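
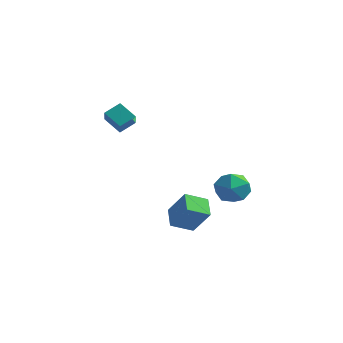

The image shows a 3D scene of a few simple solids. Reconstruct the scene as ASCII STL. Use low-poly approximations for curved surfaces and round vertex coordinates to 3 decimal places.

solid 
facet normal -0.786 -0.045 0.617
outer loop
vertex -3.295 0.36 3.608
vertex -3.937 1.148 2.847
vertex -3.669 -0.462 3.072
endloop
endfacet
facet normal 0.506 -0.621 0.599
outer loop
vertex -2.703 -0.408 2.313
vertex -3.295 0.36 3.608
vertex -3.669 -0.462 3.072
endloop
endfacet
facet normal -0.786 -0.045 0.617
outer loop
vertex -3.669 -0.462 3.072
vertex -3.937 1.148 2.847
vertex -4.311 0.326 2.311
endloop
endfacet
facet normal -0.357 -0.783 -0.510
outer loop
vertex -4.311 0.326 2.311
vertex -2.703 -0.408 2.313
vertex -3.669 -0.462 3.072
endloop
endfacet
facet normal 0.357 0.783 0.510
outer loop
vertex -3.295 0.36 3.608
vertex -2.971 1.202 2.088
vertex -3.937 1.148 2.847
endloop
endfacet
facet normal 0.506 -0.621 0.599
outer loop
vertex -2.329 0.414 2.849
vertex -3.295 0.36 3.608
vertex -2.703 -0.408 2.313
endloop
endfacet
facet normal 0.357 0.783 0.510
outer loop
vertex -2.329 0.414 2.849
vertex -2.971 1.202 2.088
vertex -3.295 0.36 3.608
endloop
endfacet
facet normal -0.506 0.621 -0.599
outer loop
vertex -3.937 1.148 2.847
vertex -2.971 1.202 2.088
vertex -4.311 0.326 2.311
endloop
endfacet
facet normal -0.357 -0.783 -0.510
outer loop
vertex -3.345 0.38 1.552
vertex -2.703 -0.408 2.313
vertex -4.311 0.326 2.311
endloop
endfacet
facet normal -0.506 0.621 -0.599
outer loop
vertex -4.311 0.326 2.311
vertex -2.971 1.202 2.088
vertex -3.345 0.38 1.552
endloop
endfacet
facet normal 0.786 0.045 -0.617
outer loop
vertex -3.345 0.38 1.552
vertex -2.329 0.414 2.849
vertex -2.703 -0.408 2.313
endloop
endfacet
facet normal 0.786 0.045 -0.617
outer loop
vertex -2.971 1.202 2.088
vertex -2.329 0.414 2.849
vertex -3.345 0.38 1.552
endloop
endfacet
facet normal -0.301 0.355 0.885
outer loop
vertex 2.035 3.77 -1.315
vertex 1.085 3.173 -1.399
vertex 1.992 2.722 -0.909
endloop
endfacet
facet normal 0.411 0.315 0.856
outer loop
vertex 2.035 3.77 -1.315
vertex 1.992 2.722 -0.909
vertex 2.901 3.07 -1.473
endloop
endfacet
facet normal 0.632 0.712 0.306
outer loop
vertex 2.035 3.77 -1.315
vertex 2.901 3.07 -1.473
vertex 2.556 3.736 -2.312
endloop
endfacet
facet normal 0.057 0.998 -0.004
outer loop
vertex 2.035 3.77 -1.315
vertex 2.556 3.736 -2.312
vertex 1.434 3.8 -2.266
endloop
endfacet
facet normal -0.520 0.778 0.353
outer loop
vertex 2.035 3.77 -1.315
vertex 1.434 3.8 -2.266
vertex 1.085 3.173 -1.399
endloop
endfacet
facet normal 0.588 -0.364 0.723
outer loop
vertex 2.901 3.07 -1.473
vertex 1.992 2.722 -0.909
vertex 2.486 2.04 -1.654
endloop
endfacet
facet normal -0.564 -0.298 0.770
outer loop
vertex 1.992 2.722 -0.909
vertex 1.085 3.173 -1.399
vertex 1.364 2.104 -1.608
endloop
endfacet
facet normal -0.918 0.386 -0.091
outer loop
vertex 1.085 3.173 -1.399
vertex 1.434 3.8 -2.266
vertex 1.019 2.77 -2.447
endloop
endfacet
facet normal 0.015 0.742 -0.670
outer loop
vertex 1.434 3.8 -2.266
vertex 2.556 3.736 -2.312
vertex 1.928 3.118 -3.011
endloop
endfacet
facet normal 0.946 0.279 -0.167
outer loop
vertex 2.556 3.736 -2.312
vertex 2.901 3.07 -1.473
vertex 2.835 2.667 -2.521
endloop
endfacet
facet normal -0.057 -0.998 0.004
outer loop
vertex 1.885 2.07 -2.605
vertex 2.486 2.04 -1.654
vertex 1.364 2.104 -1.608
endloop
endfacet
facet normal -0.632 -0.712 -0.306
outer loop
vertex 1.885 2.07 -2.605
vertex 1.364 2.104 -1.608
vertex 1.019 2.77 -2.447
endloop
endfacet
facet normal -0.411 -0.315 -0.856
outer loop
vertex 1.885 2.07 -2.605
vertex 1.019 2.77 -2.447
vertex 1.928 3.118 -3.011
endloop
endfacet
facet normal 0.301 -0.355 -0.885
outer loop
vertex 1.885 2.07 -2.605
vertex 1.928 3.118 -3.011
vertex 2.835 2.667 -2.521
endloop
endfacet
facet normal 0.520 -0.778 -0.353
outer loop
vertex 1.885 2.07 -2.605
vertex 2.835 2.667 -2.521
vertex 2.486 2.04 -1.654
endloop
endfacet
facet normal -0.015 -0.742 0.670
outer loop
vertex 1.364 2.104 -1.608
vertex 2.486 2.04 -1.654
vertex 1.992 2.722 -0.909
endloop
endfacet
facet normal -0.946 -0.279 0.167
outer loop
vertex 1.019 2.77 -2.447
vertex 1.364 2.104 -1.608
vertex 1.085 3.173 -1.399
endloop
endfacet
facet normal -0.588 0.364 -0.723
outer loop
vertex 1.928 3.118 -3.011
vertex 1.019 2.77 -2.447
vertex 1.434 3.8 -2.266
endloop
endfacet
facet normal 0.564 0.298 -0.770
outer loop
vertex 2.835 2.667 -2.521
vertex 1.928 3.118 -3.011
vertex 2.556 3.736 -2.312
endloop
endfacet
facet normal 0.918 -0.386 0.091
outer loop
vertex 2.486 2.04 -1.654
vertex 2.835 2.667 -2.521
vertex 2.901 3.07 -1.473
endloop
endfacet
facet normal -0.591 0.647 0.482
outer loop
vertex -0.016 1.504 -2.418
vertex 0.692 2.548 -2.951
vertex -1.124 1.538 -3.823
endloop
endfacet
facet normal -0.517 -0.763 0.389
outer loop
vertex -0.332 0.672 -4.469
vertex -0.016 1.504 -2.418
vertex -1.124 1.538 -3.823
endloop
endfacet
facet normal -0.591 0.646 0.482
outer loop
vertex -1.124 1.538 -3.823
vertex 0.692 2.548 -2.951
vertex -0.416 2.583 -4.356
endloop
endfacet
facet normal -0.619 0.019 -0.785
outer loop
vertex -0.416 2.583 -4.356
vertex -0.332 0.672 -4.469
vertex -1.124 1.538 -3.823
endloop
endfacet
facet normal 0.619 -0.019 0.785
outer loop
vertex -0.016 1.504 -2.418
vertex 1.484 1.682 -3.597
vertex 0.692 2.548 -2.951
endloop
endfacet
facet normal -0.517 -0.762 0.389
outer loop
vertex 0.776 0.637 -3.064
vertex -0.016 1.504 -2.418
vertex -0.332 0.672 -4.469
endloop
endfacet
facet normal 0.619 -0.019 0.785
outer loop
vertex 0.776 0.637 -3.064
vertex 1.484 1.682 -3.597
vertex -0.016 1.504 -2.418
endloop
endfacet
facet normal 0.517 0.763 -0.389
outer loop
vertex 0.692 2.548 -2.951
vertex 1.484 1.682 -3.597
vertex -0.416 2.583 -4.356
endloop
endfacet
facet normal -0.619 0.019 -0.785
outer loop
vertex 0.376 1.716 -5.002
vertex -0.332 0.672 -4.469
vertex -0.416 2.583 -4.356
endloop
endfacet
facet normal 0.517 0.762 -0.389
outer loop
vertex -0.416 2.583 -4.356
vertex 1.484 1.682 -3.597
vertex 0.376 1.716 -5.002
endloop
endfacet
facet normal 0.591 -0.647 -0.482
outer loop
vertex 0.376 1.716 -5.002
vertex 0.776 0.637 -3.064
vertex -0.332 0.672 -4.469
endloop
endfacet
facet normal 0.591 -0.647 -0.482
outer loop
vertex 1.484 1.682 -3.597
vertex 0.776 0.637 -3.064
vertex 0.376 1.716 -5.002
endloop
endfacet

endsolid


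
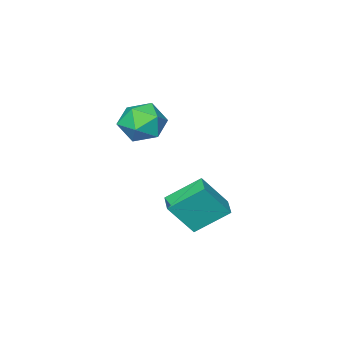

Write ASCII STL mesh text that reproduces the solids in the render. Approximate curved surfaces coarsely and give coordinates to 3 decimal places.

solid 
facet normal -0.640 0.495 0.588
outer loop
vertex 0.453 -0.82 -2.542
vertex 1.071 0.074 -2.622
vertex -0.59 -0.243 -4.161
endloop
endfacet
facet normal -0.568 -0.820 0.073
outer loop
vertex 0.689 -1.234 -5.338
vertex 0.453 -0.82 -2.542
vertex -0.59 -0.243 -4.161
endloop
endfacet
facet normal -0.639 0.496 0.588
outer loop
vertex -0.59 -0.243 -4.161
vertex 1.071 0.074 -2.622
vertex 0.029 0.65 -4.241
endloop
endfacet
facet normal -0.519 0.287 -0.805
outer loop
vertex 0.029 0.65 -4.241
vertex 0.689 -1.234 -5.338
vertex -0.59 -0.243 -4.161
endloop
endfacet
facet normal 0.519 -0.287 0.805
outer loop
vertex 0.453 -0.82 -2.542
vertex 2.35 -0.917 -3.799
vertex 1.071 0.074 -2.622
endloop
endfacet
facet normal -0.568 -0.820 0.074
outer loop
vertex 1.731 -1.81 -3.719
vertex 0.453 -0.82 -2.542
vertex 0.689 -1.234 -5.338
endloop
endfacet
facet normal 0.519 -0.287 0.805
outer loop
vertex 1.731 -1.81 -3.719
vertex 2.35 -0.917 -3.799
vertex 0.453 -0.82 -2.542
endloop
endfacet
facet normal 0.568 0.820 -0.074
outer loop
vertex 1.071 0.074 -2.622
vertex 2.35 -0.917 -3.799
vertex 0.029 0.65 -4.241
endloop
endfacet
facet normal -0.519 0.287 -0.805
outer loop
vertex 1.307 -0.34 -5.418
vertex 0.689 -1.234 -5.338
vertex 0.029 0.65 -4.241
endloop
endfacet
facet normal 0.568 0.820 -0.073
outer loop
vertex 0.029 0.65 -4.241
vertex 2.35 -0.917 -3.799
vertex 1.307 -0.34 -5.418
endloop
endfacet
facet normal 0.640 -0.495 -0.588
outer loop
vertex 1.307 -0.34 -5.418
vertex 1.731 -1.81 -3.719
vertex 0.689 -1.234 -5.338
endloop
endfacet
facet normal 0.639 -0.496 -0.588
outer loop
vertex 2.35 -0.917 -3.799
vertex 1.731 -1.81 -3.719
vertex 1.307 -0.34 -5.418
endloop
endfacet
facet normal -0.636 0.503 0.586
outer loop
vertex 1.313 -2.057 0.864
vertex 1.679 -2.688 1.802
vertex 2.225 -1.671 1.522
endloop
endfacet
facet normal -0.415 0.909 0.043
outer loop
vertex 1.313 -2.057 0.864
vertex 2.225 -1.671 1.522
vertex 2.272 -1.594 0.337
endloop
endfacet
facet normal -0.589 0.577 -0.566
outer loop
vertex 1.313 -2.057 0.864
vertex 2.272 -1.594 0.337
vertex 1.756 -2.565 -0.115
endloop
endfacet
facet normal -0.917 -0.035 -0.397
outer loop
vertex 1.313 -2.057 0.864
vertex 1.756 -2.565 -0.115
vertex 1.39 -3.241 0.791
endloop
endfacet
facet normal -0.946 -0.081 0.315
outer loop
vertex 1.313 -2.057 0.864
vertex 1.39 -3.241 0.791
vertex 1.679 -2.688 1.802
endloop
endfacet
facet normal 0.296 0.952 0.074
outer loop
vertex 2.272 -1.594 0.337
vertex 2.225 -1.671 1.522
vertex 3.23 -1.939 0.949
endloop
endfacet
facet normal -0.061 0.295 0.954
outer loop
vertex 2.225 -1.671 1.522
vertex 1.679 -2.688 1.802
vertex 2.864 -2.615 1.855
endloop
endfacet
facet normal -0.562 -0.647 0.515
outer loop
vertex 1.679 -2.688 1.802
vertex 1.39 -3.241 0.791
vertex 2.348 -3.586 1.403
endloop
endfacet
facet normal -0.516 -0.574 -0.636
outer loop
vertex 1.39 -3.241 0.791
vertex 1.756 -2.565 -0.115
vertex 2.395 -3.509 0.218
endloop
endfacet
facet normal 0.015 0.415 -0.910
outer loop
vertex 1.756 -2.565 -0.115
vertex 2.272 -1.594 0.337
vertex 2.941 -2.492 -0.062
endloop
endfacet
facet normal 0.917 0.035 0.397
outer loop
vertex 3.307 -3.123 0.876
vertex 3.23 -1.939 0.949
vertex 2.864 -2.615 1.855
endloop
endfacet
facet normal 0.589 -0.577 0.566
outer loop
vertex 3.307 -3.123 0.876
vertex 2.864 -2.615 1.855
vertex 2.348 -3.586 1.403
endloop
endfacet
facet normal 0.415 -0.909 -0.043
outer loop
vertex 3.307 -3.123 0.876
vertex 2.348 -3.586 1.403
vertex 2.395 -3.509 0.218
endloop
endfacet
facet normal 0.636 -0.503 -0.586
outer loop
vertex 3.307 -3.123 0.876
vertex 2.395 -3.509 0.218
vertex 2.941 -2.492 -0.062
endloop
endfacet
facet normal 0.946 0.081 -0.315
outer loop
vertex 3.307 -3.123 0.876
vertex 2.941 -2.492 -0.062
vertex 3.23 -1.939 0.949
endloop
endfacet
facet normal 0.516 0.574 0.636
outer loop
vertex 2.864 -2.615 1.855
vertex 3.23 -1.939 0.949
vertex 2.225 -1.671 1.522
endloop
endfacet
facet normal -0.015 -0.415 0.910
outer loop
vertex 2.348 -3.586 1.403
vertex 2.864 -2.615 1.855
vertex 1.679 -2.688 1.802
endloop
endfacet
facet normal -0.296 -0.952 -0.074
outer loop
vertex 2.395 -3.509 0.218
vertex 2.348 -3.586 1.403
vertex 1.39 -3.241 0.791
endloop
endfacet
facet normal 0.061 -0.295 -0.954
outer loop
vertex 2.941 -2.492 -0.062
vertex 2.395 -3.509 0.218
vertex 1.756 -2.565 -0.115
endloop
endfacet
facet normal 0.562 0.647 -0.515
outer loop
vertex 3.23 -1.939 0.949
vertex 2.941 -2.492 -0.062
vertex 2.272 -1.594 0.337
endloop
endfacet

endsolid


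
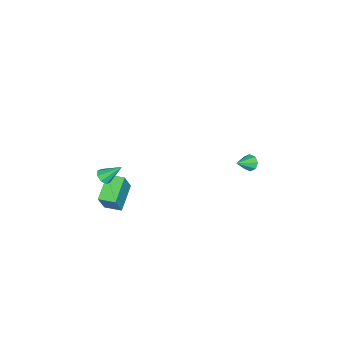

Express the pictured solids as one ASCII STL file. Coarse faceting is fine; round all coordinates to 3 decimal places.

solid 
facet normal 0.226 -0.683 -0.695
outer loop
vertex 4.481 -1.145 0.828
vertex 4.116 -1.472 1.031
vertex 4.115 -1.094 0.659
endloop
endfacet
facet normal 0.275 0.906 -0.321
outer loop
vertex 4.481 -1.145 0.828
vertex 4.115 -1.094 0.659
vertex 3.804 -0.528 1.989
endloop
endfacet
facet normal 0.225 -0.683 -0.695
outer loop
vertex 4.115 -1.094 0.659
vertex 4.116 -1.472 1.031
vertex 3.751 -1.264 0.708
endloop
endfacet
facet normal -0.428 0.791 -0.437
outer loop
vertex 4.115 -1.094 0.659
vertex 3.751 -1.264 0.708
vertex 3.804 -0.528 1.989
endloop
endfacet
facet normal 0.226 -0.683 -0.695
outer loop
vertex 3.751 -1.264 0.708
vertex 4.116 -1.472 1.031
vertex 3.6 -1.556 0.946
endloop
endfacet
facet normal -0.924 0.347 -0.161
outer loop
vertex 3.751 -1.264 0.708
vertex 3.6 -1.556 0.946
vertex 3.804 -0.528 1.989
endloop
endfacet
facet normal 0.226 -0.684 -0.693
outer loop
vertex 3.6 -1.556 0.946
vertex 4.116 -1.472 1.031
vertex 3.751 -1.798 1.234
endloop
endfacet
facet normal -0.924 -0.166 0.345
outer loop
vertex 3.6 -1.556 0.946
vertex 3.751 -1.798 1.234
vertex 3.804 -0.528 1.989
endloop
endfacet
facet normal 0.225 -0.684 -0.693
outer loop
vertex 3.751 -1.798 1.234
vertex 4.116 -1.472 1.031
vertex 4.116 -1.849 1.403
endloop
endfacet
facet normal -0.426 -0.449 0.785
outer loop
vertex 3.751 -1.798 1.234
vertex 4.116 -1.849 1.403
vertex 3.804 -0.528 1.989
endloop
endfacet
facet normal 0.226 -0.684 -0.693
outer loop
vertex 4.116 -1.849 1.403
vertex 4.116 -1.472 1.031
vertex 4.481 -1.679 1.354
endloop
endfacet
facet normal 0.277 -0.334 0.901
outer loop
vertex 4.116 -1.849 1.403
vertex 4.481 -1.679 1.354
vertex 3.804 -0.528 1.989
endloop
endfacet
facet normal 0.226 -0.684 -0.693
outer loop
vertex 4.481 -1.679 1.354
vertex 4.116 -1.472 1.031
vertex 4.632 -1.388 1.116
endloop
endfacet
facet normal 0.773 0.110 0.625
outer loop
vertex 4.481 -1.679 1.354
vertex 4.632 -1.388 1.116
vertex 3.804 -0.528 1.989
endloop
endfacet
facet normal 0.226 -0.683 -0.695
outer loop
vertex 4.632 -1.388 1.116
vertex 4.116 -1.472 1.031
vertex 4.481 -1.145 0.828
endloop
endfacet
facet normal 0.773 0.623 0.120
outer loop
vertex 4.632 -1.388 1.116
vertex 4.481 -1.145 0.828
vertex 3.804 -0.528 1.989
endloop
endfacet
facet normal -0.895 -0.095 0.436
outer loop
vertex 2.022 -2.312 -1.075
vertex 1.945 -1.277 -1.007
vertex 1.34 -2.272 -2.466
endloop
endfacet
facet normal 0.075 -0.995 -0.065
outer loop
vertex 2.915 -2.103 -3.233
vertex 2.022 -2.312 -1.075
vertex 1.34 -2.272 -2.466
endloop
endfacet
facet normal -0.895 -0.095 0.436
outer loop
vertex 1.34 -2.272 -2.466
vertex 1.945 -1.277 -1.007
vertex 1.263 -1.237 -2.398
endloop
endfacet
facet normal -0.440 0.026 -0.898
outer loop
vertex 1.263 -1.237 -2.398
vertex 2.915 -2.103 -3.233
vertex 1.34 -2.272 -2.466
endloop
endfacet
facet normal 0.440 -0.026 0.898
outer loop
vertex 2.022 -2.312 -1.075
vertex 3.52 -1.108 -1.774
vertex 1.945 -1.277 -1.007
endloop
endfacet
facet normal 0.075 -0.995 -0.065
outer loop
vertex 3.597 -2.143 -1.842
vertex 2.022 -2.312 -1.075
vertex 2.915 -2.103 -3.233
endloop
endfacet
facet normal 0.440 -0.026 0.898
outer loop
vertex 3.597 -2.143 -1.842
vertex 3.52 -1.108 -1.774
vertex 2.022 -2.312 -1.075
endloop
endfacet
facet normal -0.075 0.995 0.065
outer loop
vertex 1.945 -1.277 -1.007
vertex 3.52 -1.108 -1.774
vertex 1.263 -1.237 -2.398
endloop
endfacet
facet normal -0.440 0.026 -0.898
outer loop
vertex 2.838 -1.068 -3.165
vertex 2.915 -2.103 -3.233
vertex 1.263 -1.237 -2.398
endloop
endfacet
facet normal -0.075 0.995 0.065
outer loop
vertex 1.263 -1.237 -2.398
vertex 3.52 -1.108 -1.774
vertex 2.838 -1.068 -3.165
endloop
endfacet
facet normal 0.895 0.095 -0.436
outer loop
vertex 2.838 -1.068 -3.165
vertex 3.597 -2.143 -1.842
vertex 2.915 -2.103 -3.233
endloop
endfacet
facet normal 0.895 0.095 -0.436
outer loop
vertex 3.52 -1.108 -1.774
vertex 3.597 -2.143 -1.842
vertex 2.838 -1.068 -3.165
endloop
endfacet
facet normal -0.777 0.347 -0.525
outer loop
vertex -4.134 4.199 -3.529
vertex -4.428 3.712 -3.416
vertex -4.373 4.228 -3.156
endloop
endfacet
facet normal 0.600 0.729 0.328
outer loop
vertex -4.134 4.199 -3.529
vertex -4.373 4.228 -3.156
vertex -3.432 3.268 -2.744
endloop
endfacet
facet normal -0.778 0.347 -0.524
outer loop
vertex -4.373 4.228 -3.156
vertex -4.428 3.712 -3.416
vertex -4.644 3.954 -2.935
endloop
endfacet
facet normal 0.161 0.518 0.840
outer loop
vertex -4.373 4.228 -3.156
vertex -4.644 3.954 -2.935
vertex -3.432 3.268 -2.744
endloop
endfacet
facet normal -0.778 0.347 -0.524
outer loop
vertex -4.644 3.954 -2.935
vertex -4.428 3.712 -3.416
vertex -4.788 3.539 -2.996
endloop
endfacet
facet normal -0.197 -0.075 0.978
outer loop
vertex -4.644 3.954 -2.935
vertex -4.788 3.539 -2.996
vertex -3.432 3.268 -2.744
endloop
endfacet
facet normal -0.778 0.345 -0.525
outer loop
vertex -4.788 3.539 -2.996
vertex -4.428 3.712 -3.416
vertex -4.721 3.225 -3.302
endloop
endfacet
facet normal -0.263 -0.702 0.662
outer loop
vertex -4.788 3.539 -2.996
vertex -4.721 3.225 -3.302
vertex -3.432 3.268 -2.744
endloop
endfacet
facet normal -0.778 0.345 -0.525
outer loop
vertex -4.721 3.225 -3.302
vertex -4.428 3.712 -3.416
vertex -4.482 3.196 -3.675
endloop
endfacet
facet normal -0.000 -0.997 0.077
outer loop
vertex -4.721 3.225 -3.302
vertex -4.482 3.196 -3.675
vertex -3.432 3.268 -2.744
endloop
endfacet
facet normal -0.777 0.345 -0.526
outer loop
vertex -4.482 3.196 -3.675
vertex -4.428 3.712 -3.416
vertex -4.211 3.469 -3.896
endloop
endfacet
facet normal 0.439 -0.787 -0.434
outer loop
vertex -4.482 3.196 -3.675
vertex -4.211 3.469 -3.896
vertex -3.432 3.268 -2.744
endloop
endfacet
facet normal -0.777 0.345 -0.526
outer loop
vertex -4.211 3.469 -3.896
vertex -4.428 3.712 -3.416
vertex -4.067 3.885 -3.836
endloop
endfacet
facet normal 0.797 -0.193 -0.573
outer loop
vertex -4.211 3.469 -3.896
vertex -4.067 3.885 -3.836
vertex -3.432 3.268 -2.744
endloop
endfacet
facet normal -0.777 0.347 -0.525
outer loop
vertex -4.067 3.885 -3.836
vertex -4.428 3.712 -3.416
vertex -4.134 4.199 -3.529
endloop
endfacet
facet normal 0.863 0.435 -0.256
outer loop
vertex -4.067 3.885 -3.836
vertex -4.134 4.199 -3.529
vertex -3.432 3.268 -2.744
endloop
endfacet

endsolid


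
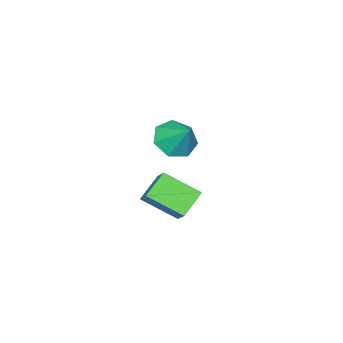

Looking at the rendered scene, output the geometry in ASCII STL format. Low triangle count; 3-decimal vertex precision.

solid 
facet normal -0.817 0.091 0.570
outer loop
vertex 1.871 2.979 0.377
vertex 2.428 3.581 1.079
vertex 1.468 4.266 -0.407
endloop
endfacet
facet normal -0.515 -0.558 -0.651
outer loop
vertex 2.432 4.159 -1.079
vertex 1.871 2.979 0.377
vertex 1.468 4.266 -0.407
endloop
endfacet
facet normal -0.817 0.091 0.570
outer loop
vertex 1.468 4.266 -0.407
vertex 2.428 3.581 1.079
vertex 2.025 4.868 0.295
endloop
endfacet
facet normal -0.259 0.825 -0.502
outer loop
vertex 2.025 4.868 0.295
vertex 2.432 4.159 -1.079
vertex 1.468 4.266 -0.407
endloop
endfacet
facet normal 0.259 -0.825 0.502
outer loop
vertex 1.871 2.979 0.377
vertex 3.392 3.474 0.407
vertex 2.428 3.581 1.079
endloop
endfacet
facet normal -0.515 -0.558 -0.651
outer loop
vertex 2.835 2.872 -0.295
vertex 1.871 2.979 0.377
vertex 2.432 4.159 -1.079
endloop
endfacet
facet normal 0.259 -0.825 0.502
outer loop
vertex 2.835 2.872 -0.295
vertex 3.392 3.474 0.407
vertex 1.871 2.979 0.377
endloop
endfacet
facet normal 0.515 0.558 0.651
outer loop
vertex 2.428 3.581 1.079
vertex 3.392 3.474 0.407
vertex 2.025 4.868 0.295
endloop
endfacet
facet normal -0.259 0.825 -0.502
outer loop
vertex 2.989 4.761 -0.377
vertex 2.432 4.159 -1.079
vertex 2.025 4.868 0.295
endloop
endfacet
facet normal 0.515 0.558 0.651
outer loop
vertex 2.025 4.868 0.295
vertex 3.392 3.474 0.407
vertex 2.989 4.761 -0.377
endloop
endfacet
facet normal 0.817 -0.091 -0.570
outer loop
vertex 2.989 4.761 -0.377
vertex 2.835 2.872 -0.295
vertex 2.432 4.159 -1.079
endloop
endfacet
facet normal 0.817 -0.091 -0.570
outer loop
vertex 3.392 3.474 0.407
vertex 2.835 2.872 -0.295
vertex 2.989 4.761 -0.377
endloop
endfacet
facet normal -0.270 -0.645 -0.715
outer loop
vertex -0.864 1.063 -0.02
vertex -1.678 1.484 -0.092
vertex -0.899 1.662 -0.547
endloop
endfacet
facet normal 0.958 0.218 0.185
outer loop
vertex -0.864 1.063 -0.02
vertex -0.899 1.662 -0.547
vertex -1.322 2.336 0.852
endloop
endfacet
facet normal -0.270 -0.645 -0.715
outer loop
vertex -0.899 1.662 -0.547
vertex -1.678 1.484 -0.092
vertex -1.521 2.127 -0.731
endloop
endfacet
facet normal 0.623 0.762 -0.179
outer loop
vertex -0.899 1.662 -0.547
vertex -1.521 2.127 -0.731
vertex -1.322 2.336 0.852
endloop
endfacet
facet normal -0.270 -0.645 -0.715
outer loop
vertex -1.521 2.127 -0.731
vertex -1.678 1.484 -0.092
vertex -2.262 2.108 -0.434
endloop
endfacet
facet normal -0.074 0.990 -0.121
outer loop
vertex -1.521 2.127 -0.731
vertex -2.262 2.108 -0.434
vertex -1.322 2.336 0.852
endloop
endfacet
facet normal -0.270 -0.645 -0.715
outer loop
vertex -2.262 2.108 -0.434
vertex -1.678 1.484 -0.092
vertex -2.563 1.619 0.121
endloop
endfacet
facet normal -0.607 0.730 0.314
outer loop
vertex -2.262 2.108 -0.434
vertex -2.563 1.619 0.121
vertex -1.322 2.336 0.852
endloop
endfacet
facet normal -0.270 -0.645 -0.715
outer loop
vertex -2.563 1.619 0.121
vertex -1.678 1.484 -0.092
vertex -2.198 1.029 0.515
endloop
endfacet
facet normal -0.574 0.179 0.799
outer loop
vertex -2.563 1.619 0.121
vertex -2.198 1.029 0.515
vertex -1.322 2.336 0.852
endloop
endfacet
facet normal -0.270 -0.645 -0.715
outer loop
vertex -2.198 1.029 0.515
vertex -1.678 1.484 -0.092
vertex -1.442 0.782 0.452
endloop
endfacet
facet normal -0.001 -0.249 0.968
outer loop
vertex -2.198 1.029 0.515
vertex -1.442 0.782 0.452
vertex -1.322 2.336 0.852
endloop
endfacet
facet normal -0.270 -0.645 -0.715
outer loop
vertex -1.442 0.782 0.452
vertex -1.678 1.484 -0.092
vertex -0.864 1.063 -0.02
endloop
endfacet
facet normal 0.680 -0.232 0.695
outer loop
vertex -1.442 0.782 0.452
vertex -0.864 1.063 -0.02
vertex -1.322 2.336 0.852
endloop
endfacet

endsolid


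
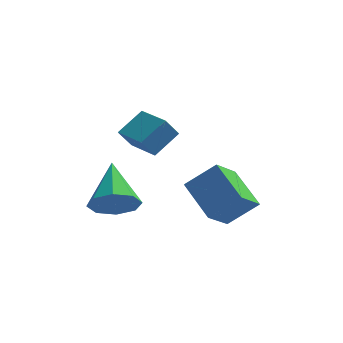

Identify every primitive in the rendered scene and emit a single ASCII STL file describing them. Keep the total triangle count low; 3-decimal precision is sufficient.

solid 
facet normal 0.230 -0.836 -0.498
outer loop
vertex -0.012 1.837 -0.664
vertex -0.629 1.35 -0.131
vertex -0.679 1.825 -0.952
endloop
endfacet
facet normal 0.204 0.837 -0.507
outer loop
vertex -0.012 1.837 -0.664
vertex -0.679 1.825 -0.952
vertex -1.091 3.03 0.871
endloop
endfacet
facet normal 0.230 -0.836 -0.498
outer loop
vertex -0.679 1.825 -0.952
vertex -0.629 1.35 -0.131
vertex -1.317 1.534 -0.758
endloop
endfacet
facet normal -0.479 0.679 -0.557
outer loop
vertex -0.679 1.825 -0.952
vertex -1.317 1.534 -0.758
vertex -1.091 3.03 0.871
endloop
endfacet
facet normal 0.230 -0.836 -0.498
outer loop
vertex -1.317 1.534 -0.758
vertex -0.629 1.35 -0.131
vertex -1.552 1.135 -0.197
endloop
endfacet
facet normal -0.933 0.319 -0.164
outer loop
vertex -1.317 1.534 -0.758
vertex -1.552 1.135 -0.197
vertex -1.091 3.03 0.871
endloop
endfacet
facet normal 0.230 -0.836 -0.498
outer loop
vertex -1.552 1.135 -0.197
vertex -0.629 1.35 -0.131
vertex -1.245 0.862 0.403
endloop
endfacet
facet normal -0.896 -0.032 0.444
outer loop
vertex -1.552 1.135 -0.197
vertex -1.245 0.862 0.403
vertex -1.091 3.03 0.871
endloop
endfacet
facet normal 0.231 -0.836 -0.498
outer loop
vertex -1.245 0.862 0.403
vertex -0.629 1.35 -0.131
vertex -0.578 0.875 0.69
endloop
endfacet
facet normal -0.387 -0.168 0.907
outer loop
vertex -1.245 0.862 0.403
vertex -0.578 0.875 0.69
vertex -1.091 3.03 0.871
endloop
endfacet
facet normal 0.229 -0.836 -0.498
outer loop
vertex -0.578 0.875 0.69
vertex -0.629 1.35 -0.131
vertex 0.06 1.165 0.497
endloop
endfacet
facet normal 0.294 -0.010 0.956
outer loop
vertex -0.578 0.875 0.69
vertex 0.06 1.165 0.497
vertex -1.091 3.03 0.871
endloop
endfacet
facet normal 0.230 -0.836 -0.498
outer loop
vertex 0.06 1.165 0.497
vertex -0.629 1.35 -0.131
vertex 0.295 1.564 -0.064
endloop
endfacet
facet normal 0.749 0.350 0.563
outer loop
vertex 0.06 1.165 0.497
vertex 0.295 1.564 -0.064
vertex -1.091 3.03 0.871
endloop
endfacet
facet normal 0.230 -0.836 -0.498
outer loop
vertex 0.295 1.564 -0.064
vertex -0.629 1.35 -0.131
vertex -0.012 1.837 -0.664
endloop
endfacet
facet normal 0.711 0.701 -0.045
outer loop
vertex 0.295 1.564 -0.064
vertex -0.012 1.837 -0.664
vertex -1.091 3.03 0.871
endloop
endfacet
facet normal -0.596 0.671 0.441
outer loop
vertex 1.543 2.518 0.401
vertex 2.603 2.86 1.314
vertex 2.027 3.579 -0.558
endloop
endfacet
facet normal -0.736 -0.238 -0.634
outer loop
vertex 3.077 2.4 -1.334
vertex 1.543 2.518 0.401
vertex 2.027 3.579 -0.558
endloop
endfacet
facet normal -0.598 0.670 0.441
outer loop
vertex 2.027 3.579 -0.558
vertex 2.603 2.86 1.314
vertex 3.086 3.922 0.356
endloop
endfacet
facet normal 0.320 0.703 -0.635
outer loop
vertex 3.086 3.922 0.356
vertex 3.077 2.4 -1.334
vertex 2.027 3.579 -0.558
endloop
endfacet
facet normal -0.320 -0.703 0.635
outer loop
vertex 1.543 2.518 0.401
vertex 3.653 1.681 0.538
vertex 2.603 2.86 1.314
endloop
endfacet
facet normal -0.736 -0.238 -0.634
outer loop
vertex 2.594 1.338 -0.376
vertex 1.543 2.518 0.401
vertex 3.077 2.4 -1.334
endloop
endfacet
facet normal -0.320 -0.703 0.635
outer loop
vertex 2.594 1.338 -0.376
vertex 3.653 1.681 0.538
vertex 1.543 2.518 0.401
endloop
endfacet
facet normal 0.736 0.238 0.634
outer loop
vertex 2.603 2.86 1.314
vertex 3.653 1.681 0.538
vertex 3.086 3.922 0.356
endloop
endfacet
facet normal 0.320 0.703 -0.635
outer loop
vertex 4.137 2.742 -0.421
vertex 3.077 2.4 -1.334
vertex 3.086 3.922 0.356
endloop
endfacet
facet normal 0.736 0.238 0.634
outer loop
vertex 3.086 3.922 0.356
vertex 3.653 1.681 0.538
vertex 4.137 2.742 -0.421
endloop
endfacet
facet normal 0.597 -0.670 -0.442
outer loop
vertex 4.137 2.742 -0.421
vertex 2.594 1.338 -0.376
vertex 3.077 2.4 -1.334
endloop
endfacet
facet normal 0.597 -0.670 -0.440
outer loop
vertex 3.653 1.681 0.538
vertex 2.594 1.338 -0.376
vertex 4.137 2.742 -0.421
endloop
endfacet
facet normal -0.447 -0.323 0.834
outer loop
vertex 1.078 1.666 3.997
vertex 0.076 2.614 3.827
vertex 0.426 0.859 3.335
endloop
endfacet
facet normal 0.720 -0.683 0.122
outer loop
vertex 0.824 1.146 2.593
vertex 1.078 1.666 3.997
vertex 0.426 0.859 3.335
endloop
endfacet
facet normal -0.446 -0.323 0.835
outer loop
vertex 0.426 0.859 3.335
vertex 0.076 2.614 3.827
vertex -0.576 1.807 3.166
endloop
endfacet
facet normal -0.530 -0.656 -0.538
outer loop
vertex -0.576 1.807 3.166
vertex 0.824 1.146 2.593
vertex 0.426 0.859 3.335
endloop
endfacet
facet normal 0.529 0.656 0.538
outer loop
vertex 1.078 1.666 3.997
vertex 0.474 2.901 3.085
vertex 0.076 2.614 3.827
endloop
endfacet
facet normal 0.721 -0.682 0.122
outer loop
vertex 1.476 1.953 3.254
vertex 1.078 1.666 3.997
vertex 0.824 1.146 2.593
endloop
endfacet
facet normal 0.530 0.656 0.537
outer loop
vertex 1.476 1.953 3.254
vertex 0.474 2.901 3.085
vertex 1.078 1.666 3.997
endloop
endfacet
facet normal -0.721 0.682 -0.123
outer loop
vertex 0.076 2.614 3.827
vertex 0.474 2.901 3.085
vertex -0.576 1.807 3.166
endloop
endfacet
facet normal -0.530 -0.656 -0.537
outer loop
vertex -0.178 2.094 2.423
vertex 0.824 1.146 2.593
vertex -0.576 1.807 3.166
endloop
endfacet
facet normal -0.721 0.683 -0.122
outer loop
vertex -0.576 1.807 3.166
vertex 0.474 2.901 3.085
vertex -0.178 2.094 2.423
endloop
endfacet
facet normal 0.447 0.323 -0.834
outer loop
vertex -0.178 2.094 2.423
vertex 1.476 1.953 3.254
vertex 0.824 1.146 2.593
endloop
endfacet
facet normal 0.447 0.323 -0.834
outer loop
vertex 0.474 2.901 3.085
vertex 1.476 1.953 3.254
vertex -0.178 2.094 2.423
endloop
endfacet

endsolid


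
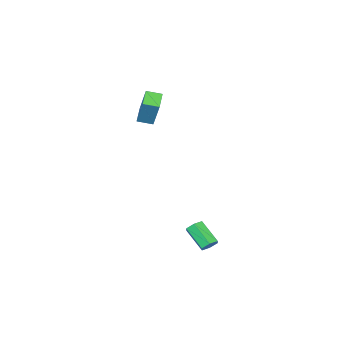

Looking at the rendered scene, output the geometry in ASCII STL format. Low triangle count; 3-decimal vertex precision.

solid 
facet normal 0.115 0.768 -0.630
outer loop
vertex 1.635 4.675 -2.906
vertex 1.289 4.396 -3.309
vertex 1.042 4.765 -2.905
endloop
endfacet
facet normal 0.096 0.623 0.776
outer loop
vertex 1.635 4.675 -2.906
vertex 1.042 4.765 -2.905
vertex 1.438 3.362 -1.828
endloop
endfacet
facet normal 0.096 0.623 0.776
outer loop
vertex 1.438 3.362 -1.828
vertex 1.042 4.765 -2.905
vertex 0.845 3.452 -1.827
endloop
endfacet
facet normal -0.116 -0.768 0.630
outer loop
vertex 1.438 3.362 -1.828
vertex 0.845 3.452 -1.827
vertex 1.091 3.084 -2.231
endloop
endfacet
facet normal 0.117 0.768 -0.630
outer loop
vertex 1.042 4.765 -2.905
vertex 1.289 4.396 -3.309
vertex 0.696 4.487 -3.308
endloop
endfacet
facet normal -0.808 0.441 0.390
outer loop
vertex 1.042 4.765 -2.905
vertex 0.696 4.487 -3.308
vertex 0.845 3.452 -1.827
endloop
endfacet
facet normal -0.808 0.442 0.390
outer loop
vertex 0.845 3.452 -1.827
vertex 0.696 4.487 -3.308
vertex 0.498 3.174 -2.23
endloop
endfacet
facet normal -0.116 -0.768 0.630
outer loop
vertex 0.845 3.452 -1.827
vertex 0.498 3.174 -2.23
vertex 1.091 3.084 -2.231
endloop
endfacet
facet normal 0.117 0.768 -0.630
outer loop
vertex 0.696 4.487 -3.308
vertex 1.289 4.396 -3.309
vertex 0.942 4.118 -3.712
endloop
endfacet
facet normal -0.905 -0.180 -0.386
outer loop
vertex 0.696 4.487 -3.308
vertex 0.942 4.118 -3.712
vertex 0.498 3.174 -2.23
endloop
endfacet
facet normal -0.904 -0.182 -0.387
outer loop
vertex 0.498 3.174 -2.23
vertex 0.942 4.118 -3.712
vertex 0.745 2.805 -2.634
endloop
endfacet
facet normal -0.115 -0.768 0.630
outer loop
vertex 0.498 3.174 -2.23
vertex 0.745 2.805 -2.634
vertex 1.091 3.084 -2.231
endloop
endfacet
facet normal 0.116 0.768 -0.630
outer loop
vertex 0.942 4.118 -3.712
vertex 1.289 4.396 -3.309
vertex 1.535 4.028 -3.713
endloop
endfacet
facet normal -0.096 -0.623 -0.776
outer loop
vertex 0.942 4.118 -3.712
vertex 1.535 4.028 -3.713
vertex 0.745 2.805 -2.634
endloop
endfacet
facet normal -0.096 -0.623 -0.776
outer loop
vertex 0.745 2.805 -2.634
vertex 1.535 4.028 -3.713
vertex 1.338 2.715 -2.635
endloop
endfacet
facet normal -0.115 -0.768 0.630
outer loop
vertex 0.745 2.805 -2.634
vertex 1.338 2.715 -2.635
vertex 1.091 3.084 -2.231
endloop
endfacet
facet normal 0.116 0.768 -0.630
outer loop
vertex 1.535 4.028 -3.713
vertex 1.289 4.396 -3.309
vertex 1.882 4.306 -3.31
endloop
endfacet
facet normal 0.808 -0.442 -0.391
outer loop
vertex 1.535 4.028 -3.713
vertex 1.882 4.306 -3.31
vertex 1.338 2.715 -2.635
endloop
endfacet
facet normal 0.808 -0.442 -0.389
outer loop
vertex 1.338 2.715 -2.635
vertex 1.882 4.306 -3.31
vertex 1.684 2.993 -2.232
endloop
endfacet
facet normal -0.117 -0.768 0.630
outer loop
vertex 1.338 2.715 -2.635
vertex 1.684 2.993 -2.232
vertex 1.091 3.084 -2.231
endloop
endfacet
facet normal 0.115 0.768 -0.630
outer loop
vertex 1.882 4.306 -3.31
vertex 1.289 4.396 -3.309
vertex 1.635 4.675 -2.906
endloop
endfacet
facet normal 0.904 0.181 0.387
outer loop
vertex 1.882 4.306 -3.31
vertex 1.635 4.675 -2.906
vertex 1.684 2.993 -2.232
endloop
endfacet
facet normal 0.905 0.181 0.386
outer loop
vertex 1.684 2.993 -2.232
vertex 1.635 4.675 -2.906
vertex 1.438 3.362 -1.828
endloop
endfacet
facet normal -0.117 -0.768 0.630
outer loop
vertex 1.684 2.993 -2.232
vertex 1.438 3.362 -1.828
vertex 1.091 3.084 -2.231
endloop
endfacet
facet normal -0.787 -0.507 0.351
outer loop
vertex -3.283 -4.303 5.088
vertex -3.898 -3.512 4.852
vertex -3.582 -5.064 3.317
endloop
endfacet
facet normal 0.598 -0.768 0.229
outer loop
vertex -2.442 -4.328 2.808
vertex -3.283 -4.303 5.088
vertex -3.582 -5.064 3.317
endloop
endfacet
facet normal -0.786 -0.508 0.352
outer loop
vertex -3.582 -5.064 3.317
vertex -3.898 -3.512 4.852
vertex -4.198 -4.273 3.082
endloop
endfacet
facet normal -0.154 -0.390 -0.908
outer loop
vertex -4.198 -4.273 3.082
vertex -2.442 -4.328 2.808
vertex -3.582 -5.064 3.317
endloop
endfacet
facet normal 0.153 0.390 0.908
outer loop
vertex -3.283 -4.303 5.088
vertex -2.758 -2.776 4.343
vertex -3.898 -3.512 4.852
endloop
endfacet
facet normal 0.598 -0.768 0.229
outer loop
vertex -2.142 -3.567 4.578
vertex -3.283 -4.303 5.088
vertex -2.442 -4.328 2.808
endloop
endfacet
facet normal 0.154 0.390 0.908
outer loop
vertex -2.142 -3.567 4.578
vertex -2.758 -2.776 4.343
vertex -3.283 -4.303 5.088
endloop
endfacet
facet normal -0.598 0.768 -0.229
outer loop
vertex -3.898 -3.512 4.852
vertex -2.758 -2.776 4.343
vertex -4.198 -4.273 3.082
endloop
endfacet
facet normal -0.154 -0.390 -0.908
outer loop
vertex -3.057 -3.537 2.572
vertex -2.442 -4.328 2.808
vertex -4.198 -4.273 3.082
endloop
endfacet
facet normal -0.598 0.768 -0.229
outer loop
vertex -4.198 -4.273 3.082
vertex -2.758 -2.776 4.343
vertex -3.057 -3.537 2.572
endloop
endfacet
facet normal 0.787 0.507 -0.351
outer loop
vertex -3.057 -3.537 2.572
vertex -2.142 -3.567 4.578
vertex -2.442 -4.328 2.808
endloop
endfacet
facet normal 0.786 0.508 -0.351
outer loop
vertex -2.758 -2.776 4.343
vertex -2.142 -3.567 4.578
vertex -3.057 -3.537 2.572
endloop
endfacet

endsolid


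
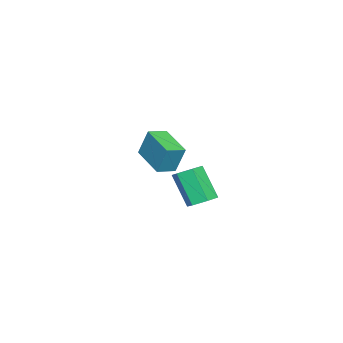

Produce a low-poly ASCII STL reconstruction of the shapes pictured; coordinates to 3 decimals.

solid 
facet normal -0.656 -0.701 0.279
outer loop
vertex -3.62 -4.016 3.588
vertex -4.403 -3.361 3.392
vertex -3.689 -4.54 2.109
endloop
endfacet
facet normal 0.754 -0.630 0.188
outer loop
vertex -2.417 -3.179 1.568
vertex -3.62 -4.016 3.588
vertex -3.689 -4.54 2.109
endloop
endfacet
facet normal -0.656 -0.701 0.280
outer loop
vertex -3.689 -4.54 2.109
vertex -4.403 -3.361 3.392
vertex -4.473 -3.885 1.914
endloop
endfacet
facet normal -0.044 -0.333 -0.942
outer loop
vertex -4.473 -3.885 1.914
vertex -2.417 -3.179 1.568
vertex -3.689 -4.54 2.109
endloop
endfacet
facet normal 0.043 0.334 0.942
outer loop
vertex -3.62 -4.016 3.588
vertex -3.131 -2.0 2.851
vertex -4.403 -3.361 3.392
endloop
endfacet
facet normal 0.754 -0.630 0.188
outer loop
vertex -2.347 -2.655 3.046
vertex -3.62 -4.016 3.588
vertex -2.417 -3.179 1.568
endloop
endfacet
facet normal 0.044 0.333 0.942
outer loop
vertex -2.347 -2.655 3.046
vertex -3.131 -2.0 2.851
vertex -3.62 -4.016 3.588
endloop
endfacet
facet normal -0.754 0.630 -0.188
outer loop
vertex -4.403 -3.361 3.392
vertex -3.131 -2.0 2.851
vertex -4.473 -3.885 1.914
endloop
endfacet
facet normal -0.044 -0.334 -0.942
outer loop
vertex -3.2 -2.524 1.372
vertex -2.417 -3.179 1.568
vertex -4.473 -3.885 1.914
endloop
endfacet
facet normal -0.754 0.630 -0.188
outer loop
vertex -4.473 -3.885 1.914
vertex -3.131 -2.0 2.851
vertex -3.2 -2.524 1.372
endloop
endfacet
facet normal 0.656 0.701 -0.280
outer loop
vertex -3.2 -2.524 1.372
vertex -2.347 -2.655 3.046
vertex -2.417 -3.179 1.568
endloop
endfacet
facet normal 0.656 0.702 -0.279
outer loop
vertex -3.131 -2.0 2.851
vertex -2.347 -2.655 3.046
vertex -3.2 -2.524 1.372
endloop
endfacet
facet normal 0.259 0.462 -0.848
outer loop
vertex 3.123 0.299 2.467
vertex 2.442 0.552 2.397
vertex 2.941 0.941 2.761
endloop
endfacet
facet normal 0.933 0.107 0.343
outer loop
vertex 3.123 0.299 2.467
vertex 2.941 0.941 2.761
vertex 2.639 -0.565 4.053
endloop
endfacet
facet normal 0.933 0.108 0.344
outer loop
vertex 2.639 -0.565 4.053
vertex 2.941 0.941 2.761
vertex 2.456 0.077 4.347
endloop
endfacet
facet normal -0.259 -0.462 0.848
outer loop
vertex 2.639 -0.565 4.053
vertex 2.456 0.077 4.347
vertex 1.958 -0.312 3.983
endloop
endfacet
facet normal 0.258 0.462 -0.848
outer loop
vertex 2.941 0.941 2.761
vertex 2.442 0.552 2.397
vertex 2.26 1.195 2.692
endloop
endfacet
facet normal 0.251 0.816 0.521
outer loop
vertex 2.941 0.941 2.761
vertex 2.26 1.195 2.692
vertex 2.456 0.077 4.347
endloop
endfacet
facet normal 0.249 0.816 0.522
outer loop
vertex 2.456 0.077 4.347
vertex 2.26 1.195 2.692
vertex 1.775 0.33 4.277
endloop
endfacet
facet normal -0.259 -0.462 0.848
outer loop
vertex 2.456 0.077 4.347
vertex 1.775 0.33 4.277
vertex 1.958 -0.312 3.983
endloop
endfacet
facet normal 0.259 0.462 -0.848
outer loop
vertex 2.26 1.195 2.692
vertex 2.442 0.552 2.397
vertex 1.761 0.805 2.327
endloop
endfacet
facet normal -0.683 0.708 0.177
outer loop
vertex 2.26 1.195 2.692
vertex 1.761 0.805 2.327
vertex 1.775 0.33 4.277
endloop
endfacet
facet normal -0.683 0.708 0.177
outer loop
vertex 1.775 0.33 4.277
vertex 1.761 0.805 2.327
vertex 1.277 -0.059 3.913
endloop
endfacet
facet normal -0.259 -0.462 0.848
outer loop
vertex 1.775 0.33 4.277
vertex 1.277 -0.059 3.913
vertex 1.958 -0.312 3.983
endloop
endfacet
facet normal 0.259 0.462 -0.848
outer loop
vertex 1.761 0.805 2.327
vertex 2.442 0.552 2.397
vertex 1.944 0.163 2.033
endloop
endfacet
facet normal -0.933 -0.108 -0.344
outer loop
vertex 1.761 0.805 2.327
vertex 1.944 0.163 2.033
vertex 1.277 -0.059 3.913
endloop
endfacet
facet normal -0.933 -0.107 -0.344
outer loop
vertex 1.277 -0.059 3.913
vertex 1.944 0.163 2.033
vertex 1.459 -0.701 3.619
endloop
endfacet
facet normal -0.259 -0.462 0.848
outer loop
vertex 1.277 -0.059 3.913
vertex 1.459 -0.701 3.619
vertex 1.958 -0.312 3.983
endloop
endfacet
facet normal 0.259 0.462 -0.848
outer loop
vertex 1.944 0.163 2.033
vertex 2.442 0.552 2.397
vertex 2.625 -0.09 2.103
endloop
endfacet
facet normal -0.250 -0.816 -0.521
outer loop
vertex 1.944 0.163 2.033
vertex 2.625 -0.09 2.103
vertex 1.459 -0.701 3.619
endloop
endfacet
facet normal -0.251 -0.815 -0.522
outer loop
vertex 1.459 -0.701 3.619
vertex 2.625 -0.09 2.103
vertex 2.14 -0.955 3.688
endloop
endfacet
facet normal -0.258 -0.462 0.848
outer loop
vertex 1.459 -0.701 3.619
vertex 2.14 -0.955 3.688
vertex 1.958 -0.312 3.983
endloop
endfacet
facet normal 0.259 0.462 -0.848
outer loop
vertex 2.625 -0.09 2.103
vertex 2.442 0.552 2.397
vertex 3.123 0.299 2.467
endloop
endfacet
facet normal 0.683 -0.708 -0.178
outer loop
vertex 2.625 -0.09 2.103
vertex 3.123 0.299 2.467
vertex 2.14 -0.955 3.688
endloop
endfacet
facet normal 0.683 -0.708 -0.177
outer loop
vertex 2.14 -0.955 3.688
vertex 3.123 0.299 2.467
vertex 2.639 -0.565 4.053
endloop
endfacet
facet normal -0.259 -0.462 0.848
outer loop
vertex 2.14 -0.955 3.688
vertex 2.639 -0.565 4.053
vertex 1.958 -0.312 3.983
endloop
endfacet

endsolid


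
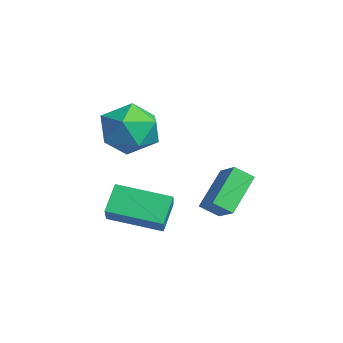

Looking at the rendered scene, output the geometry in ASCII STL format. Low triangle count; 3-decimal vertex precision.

solid 
facet normal -0.628 0.409 0.662
outer loop
vertex 1.319 -1.204 4.094
vertex 0.708 -2.21 4.135
vertex 1.605 -2.035 4.878
endloop
endfacet
facet normal 0.024 0.690 0.723
outer loop
vertex 1.319 -1.204 4.094
vertex 1.605 -2.035 4.878
vertex 2.451 -1.457 4.298
endloop
endfacet
facet normal 0.201 0.975 0.093
outer loop
vertex 1.319 -1.204 4.094
vertex 2.451 -1.457 4.298
vertex 2.078 -1.275 3.196
endloop
endfacet
facet normal -0.342 0.869 -0.358
outer loop
vertex 1.319 -1.204 4.094
vertex 2.078 -1.275 3.196
vertex 1.0 -1.741 3.095
endloop
endfacet
facet normal -0.855 0.519 -0.006
outer loop
vertex 1.319 -1.204 4.094
vertex 1.0 -1.741 3.095
vertex 0.708 -2.21 4.135
endloop
endfacet
facet normal 0.481 0.161 0.862
outer loop
vertex 2.451 -1.457 4.298
vertex 1.605 -2.035 4.878
vertex 2.54 -2.619 4.465
endloop
endfacet
facet normal -0.575 -0.295 0.763
outer loop
vertex 1.605 -2.035 4.878
vertex 0.708 -2.21 4.135
vertex 1.462 -3.085 4.364
endloop
endfacet
facet normal -0.941 -0.118 -0.317
outer loop
vertex 0.708 -2.21 4.135
vertex 1.0 -1.741 3.095
vertex 1.089 -2.903 3.262
endloop
endfacet
facet normal -0.111 0.449 -0.887
outer loop
vertex 1.0 -1.741 3.095
vertex 2.078 -1.275 3.196
vertex 1.935 -2.325 2.682
endloop
endfacet
facet normal 0.768 0.621 -0.157
outer loop
vertex 2.078 -1.275 3.196
vertex 2.451 -1.457 4.298
vertex 2.832 -2.15 3.425
endloop
endfacet
facet normal 0.342 -0.869 0.358
outer loop
vertex 2.221 -3.156 3.466
vertex 2.54 -2.619 4.465
vertex 1.462 -3.085 4.364
endloop
endfacet
facet normal -0.201 -0.975 -0.093
outer loop
vertex 2.221 -3.156 3.466
vertex 1.462 -3.085 4.364
vertex 1.089 -2.903 3.262
endloop
endfacet
facet normal -0.024 -0.690 -0.723
outer loop
vertex 2.221 -3.156 3.466
vertex 1.089 -2.903 3.262
vertex 1.935 -2.325 2.682
endloop
endfacet
facet normal 0.628 -0.409 -0.662
outer loop
vertex 2.221 -3.156 3.466
vertex 1.935 -2.325 2.682
vertex 2.832 -2.15 3.425
endloop
endfacet
facet normal 0.855 -0.519 0.006
outer loop
vertex 2.221 -3.156 3.466
vertex 2.832 -2.15 3.425
vertex 2.54 -2.619 4.465
endloop
endfacet
facet normal 0.111 -0.449 0.887
outer loop
vertex 1.462 -3.085 4.364
vertex 2.54 -2.619 4.465
vertex 1.605 -2.035 4.878
endloop
endfacet
facet normal -0.768 -0.621 0.157
outer loop
vertex 1.089 -2.903 3.262
vertex 1.462 -3.085 4.364
vertex 0.708 -2.21 4.135
endloop
endfacet
facet normal -0.481 -0.161 -0.862
outer loop
vertex 1.935 -2.325 2.682
vertex 1.089 -2.903 3.262
vertex 1.0 -1.741 3.095
endloop
endfacet
facet normal 0.575 0.295 -0.763
outer loop
vertex 2.832 -2.15 3.425
vertex 1.935 -2.325 2.682
vertex 2.078 -1.275 3.196
endloop
endfacet
facet normal 0.941 0.118 0.317
outer loop
vertex 2.54 -2.619 4.465
vertex 2.832 -2.15 3.425
vertex 2.451 -1.457 4.298
endloop
endfacet
facet normal -0.513 0.580 0.633
outer loop
vertex 1.742 0.987 1.414
vertex 2.649 1.186 1.967
vertex 1.893 1.653 0.926
endloop
endfacet
facet normal -0.839 -0.184 -0.511
outer loop
vertex 2.811 0.614 -0.207
vertex 1.742 0.987 1.414
vertex 1.893 1.653 0.926
endloop
endfacet
facet normal -0.512 0.581 0.633
outer loop
vertex 1.893 1.653 0.926
vertex 2.649 1.186 1.967
vertex 2.8 1.852 1.478
endloop
endfacet
facet normal 0.180 0.793 -0.582
outer loop
vertex 2.8 1.852 1.478
vertex 2.811 0.614 -0.207
vertex 1.893 1.653 0.926
endloop
endfacet
facet normal -0.180 -0.793 0.581
outer loop
vertex 1.742 0.987 1.414
vertex 3.567 0.147 0.834
vertex 2.649 1.186 1.967
endloop
endfacet
facet normal -0.839 -0.185 -0.511
outer loop
vertex 2.66 -0.052 0.282
vertex 1.742 0.987 1.414
vertex 2.811 0.614 -0.207
endloop
endfacet
facet normal -0.180 -0.793 0.582
outer loop
vertex 2.66 -0.052 0.282
vertex 3.567 0.147 0.834
vertex 1.742 0.987 1.414
endloop
endfacet
facet normal 0.840 0.185 0.511
outer loop
vertex 2.649 1.186 1.967
vertex 3.567 0.147 0.834
vertex 2.8 1.852 1.478
endloop
endfacet
facet normal 0.181 0.793 -0.582
outer loop
vertex 3.718 0.813 0.346
vertex 2.811 0.614 -0.207
vertex 2.8 1.852 1.478
endloop
endfacet
facet normal 0.839 0.184 0.511
outer loop
vertex 2.8 1.852 1.478
vertex 3.567 0.147 0.834
vertex 3.718 0.813 0.346
endloop
endfacet
facet normal 0.513 -0.581 -0.632
outer loop
vertex 3.718 0.813 0.346
vertex 2.66 -0.052 0.282
vertex 2.811 0.614 -0.207
endloop
endfacet
facet normal 0.513 -0.580 -0.633
outer loop
vertex 3.567 0.147 0.834
vertex 2.66 -0.052 0.282
vertex 3.718 0.813 0.346
endloop
endfacet
facet normal -0.491 0.424 0.761
outer loop
vertex 3.645 -3.162 2.18
vertex 4.467 -1.446 1.754
vertex 2.418 -2.818 1.196
endloop
endfacet
facet normal -0.422 -0.880 0.218
outer loop
vertex 2.993 -3.314 0.306
vertex 3.645 -3.162 2.18
vertex 2.418 -2.818 1.196
endloop
endfacet
facet normal -0.491 0.424 0.761
outer loop
vertex 2.418 -2.818 1.196
vertex 4.467 -1.446 1.754
vertex 3.24 -1.102 0.771
endloop
endfacet
facet normal -0.762 0.214 -0.611
outer loop
vertex 3.24 -1.102 0.771
vertex 2.993 -3.314 0.306
vertex 2.418 -2.818 1.196
endloop
endfacet
facet normal 0.762 -0.213 0.611
outer loop
vertex 3.645 -3.162 2.18
vertex 5.042 -1.942 0.864
vertex 4.467 -1.446 1.754
endloop
endfacet
facet normal -0.421 -0.880 0.218
outer loop
vertex 4.22 -3.658 1.289
vertex 3.645 -3.162 2.18
vertex 2.993 -3.314 0.306
endloop
endfacet
facet normal 0.762 -0.214 0.611
outer loop
vertex 4.22 -3.658 1.289
vertex 5.042 -1.942 0.864
vertex 3.645 -3.162 2.18
endloop
endfacet
facet normal 0.422 0.880 -0.218
outer loop
vertex 4.467 -1.446 1.754
vertex 5.042 -1.942 0.864
vertex 3.24 -1.102 0.771
endloop
endfacet
facet normal -0.762 0.214 -0.611
outer loop
vertex 3.815 -1.598 -0.12
vertex 2.993 -3.314 0.306
vertex 3.24 -1.102 0.771
endloop
endfacet
facet normal 0.422 0.880 -0.218
outer loop
vertex 3.24 -1.102 0.771
vertex 5.042 -1.942 0.864
vertex 3.815 -1.598 -0.12
endloop
endfacet
facet normal 0.491 -0.424 -0.761
outer loop
vertex 3.815 -1.598 -0.12
vertex 4.22 -3.658 1.289
vertex 2.993 -3.314 0.306
endloop
endfacet
facet normal 0.491 -0.424 -0.761
outer loop
vertex 5.042 -1.942 0.864
vertex 4.22 -3.658 1.289
vertex 3.815 -1.598 -0.12
endloop
endfacet

endsolid


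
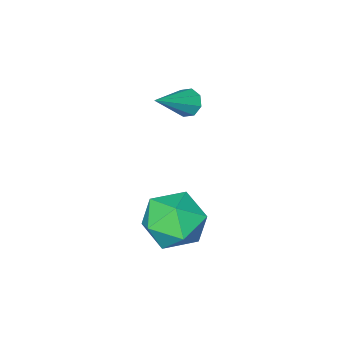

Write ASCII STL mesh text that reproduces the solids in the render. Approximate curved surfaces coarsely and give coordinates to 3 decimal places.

solid 
facet normal -0.827 -0.103 -0.552
outer loop
vertex -3.363 -0.859 0.572
vertex -3.668 -0.575 0.976
vertex -3.371 -0.421 0.502
endloop
endfacet
facet normal 0.770 -0.087 -0.632
outer loop
vertex -3.363 -0.859 0.572
vertex -3.371 -0.421 0.502
vertex -2.152 -0.385 1.984
endloop
endfacet
facet normal -0.827 -0.104 -0.552
outer loop
vertex -3.371 -0.421 0.502
vertex -3.668 -0.575 0.976
vertex -3.553 -0.073 0.709
endloop
endfacet
facet normal 0.600 0.617 -0.509
outer loop
vertex -3.371 -0.421 0.502
vertex -3.553 -0.073 0.709
vertex -2.152 -0.385 1.984
endloop
endfacet
facet normal -0.828 -0.103 -0.551
outer loop
vertex -3.553 -0.073 0.709
vertex -3.668 -0.575 0.976
vertex -3.802 -0.019 1.073
endloop
endfacet
facet normal 0.215 0.977 0.002
outer loop
vertex -3.553 -0.073 0.709
vertex -3.802 -0.019 1.073
vertex -2.152 -0.385 1.984
endloop
endfacet
facet normal -0.828 -0.104 -0.551
outer loop
vertex -3.802 -0.019 1.073
vertex -3.668 -0.575 0.976
vertex -3.972 -0.291 1.38
endloop
endfacet
facet normal -0.160 0.781 0.604
outer loop
vertex -3.802 -0.019 1.073
vertex -3.972 -0.291 1.38
vertex -2.152 -0.385 1.984
endloop
endfacet
facet normal -0.828 -0.103 -0.551
outer loop
vertex -3.972 -0.291 1.38
vertex -3.668 -0.575 0.976
vertex -3.964 -0.729 1.45
endloop
endfacet
facet normal -0.305 0.145 0.941
outer loop
vertex -3.972 -0.291 1.38
vertex -3.964 -0.729 1.45
vertex -2.152 -0.385 1.984
endloop
endfacet
facet normal -0.828 -0.105 -0.551
outer loop
vertex -3.964 -0.729 1.45
vertex -3.668 -0.575 0.976
vertex -3.782 -1.077 1.243
endloop
endfacet
facet normal -0.135 -0.558 0.819
outer loop
vertex -3.964 -0.729 1.45
vertex -3.782 -1.077 1.243
vertex -2.152 -0.385 1.984
endloop
endfacet
facet normal -0.828 -0.105 -0.551
outer loop
vertex -3.782 -1.077 1.243
vertex -3.668 -0.575 0.976
vertex -3.533 -1.131 0.879
endloop
endfacet
facet normal 0.250 -0.918 0.307
outer loop
vertex -3.782 -1.077 1.243
vertex -3.533 -1.131 0.879
vertex -2.152 -0.385 1.984
endloop
endfacet
facet normal -0.828 -0.105 -0.551
outer loop
vertex -3.533 -1.131 0.879
vertex -3.668 -0.575 0.976
vertex -3.363 -0.859 0.572
endloop
endfacet
facet normal 0.626 -0.723 -0.294
outer loop
vertex -3.533 -1.131 0.879
vertex -3.363 -0.859 0.572
vertex -2.152 -0.385 1.984
endloop
endfacet
facet normal -0.797 0.559 -0.230
outer loop
vertex -0.564 3.914 -1.224
vertex -1.265 3.104 -0.761
vertex -0.851 3.969 -0.094
endloop
endfacet
facet normal -0.226 0.968 -0.105
outer loop
vertex -0.564 3.914 -1.224
vertex -0.851 3.969 -0.094
vertex 0.245 4.189 -0.428
endloop
endfacet
facet normal 0.288 0.777 -0.561
outer loop
vertex -0.564 3.914 -1.224
vertex 0.245 4.189 -0.428
vertex 0.509 3.461 -1.301
endloop
endfacet
facet normal 0.035 0.248 -0.968
outer loop
vertex -0.564 3.914 -1.224
vertex 0.509 3.461 -1.301
vertex -0.424 2.791 -1.507
endloop
endfacet
facet normal -0.635 0.113 -0.764
outer loop
vertex -0.564 3.914 -1.224
vertex -0.424 2.791 -1.507
vertex -1.265 3.104 -0.761
endloop
endfacet
facet normal 0.003 0.830 0.557
outer loop
vertex 0.245 4.189 -0.428
vertex -0.851 3.969 -0.094
vertex 0.044 3.549 0.527
endloop
endfacet
facet normal -0.920 0.167 0.354
outer loop
vertex -0.851 3.969 -0.094
vertex -1.265 3.104 -0.761
vertex -0.889 2.879 0.321
endloop
endfacet
facet normal -0.658 -0.554 -0.510
outer loop
vertex -1.265 3.104 -0.761
vertex -0.424 2.791 -1.507
vertex -0.625 2.151 -0.552
endloop
endfacet
facet normal 0.426 -0.335 -0.840
outer loop
vertex -0.424 2.791 -1.507
vertex 0.509 3.461 -1.301
vertex 0.471 2.371 -0.886
endloop
endfacet
facet normal 0.834 0.520 -0.182
outer loop
vertex 0.509 3.461 -1.301
vertex 0.245 4.189 -0.428
vertex 0.885 3.236 -0.219
endloop
endfacet
facet normal -0.035 -0.248 0.968
outer loop
vertex 0.184 2.426 0.244
vertex 0.044 3.549 0.527
vertex -0.889 2.879 0.321
endloop
endfacet
facet normal -0.288 -0.777 0.561
outer loop
vertex 0.184 2.426 0.244
vertex -0.889 2.879 0.321
vertex -0.625 2.151 -0.552
endloop
endfacet
facet normal 0.226 -0.968 0.105
outer loop
vertex 0.184 2.426 0.244
vertex -0.625 2.151 -0.552
vertex 0.471 2.371 -0.886
endloop
endfacet
facet normal 0.797 -0.559 0.230
outer loop
vertex 0.184 2.426 0.244
vertex 0.471 2.371 -0.886
vertex 0.885 3.236 -0.219
endloop
endfacet
facet normal 0.635 -0.113 0.764
outer loop
vertex 0.184 2.426 0.244
vertex 0.885 3.236 -0.219
vertex 0.044 3.549 0.527
endloop
endfacet
facet normal -0.426 0.335 0.840
outer loop
vertex -0.889 2.879 0.321
vertex 0.044 3.549 0.527
vertex -0.851 3.969 -0.094
endloop
endfacet
facet normal -0.834 -0.520 0.182
outer loop
vertex -0.625 2.151 -0.552
vertex -0.889 2.879 0.321
vertex -1.265 3.104 -0.761
endloop
endfacet
facet normal -0.003 -0.830 -0.557
outer loop
vertex 0.471 2.371 -0.886
vertex -0.625 2.151 -0.552
vertex -0.424 2.791 -1.507
endloop
endfacet
facet normal 0.920 -0.167 -0.354
outer loop
vertex 0.885 3.236 -0.219
vertex 0.471 2.371 -0.886
vertex 0.509 3.461 -1.301
endloop
endfacet
facet normal 0.658 0.554 0.510
outer loop
vertex 0.044 3.549 0.527
vertex 0.885 3.236 -0.219
vertex 0.245 4.189 -0.428
endloop
endfacet

endsolid


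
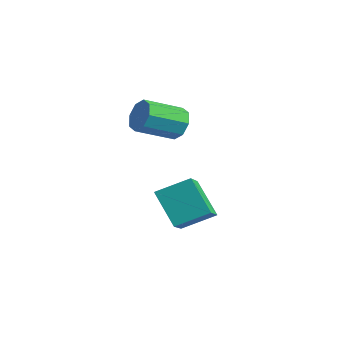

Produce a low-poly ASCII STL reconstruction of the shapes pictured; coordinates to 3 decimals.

solid 
facet normal 0.153 0.904 -0.398
outer loop
vertex -2.841 3.195 4.049
vertex -3.211 2.953 3.358
vertex -3.46 3.303 4.057
endloop
endfacet
facet normal 0.080 0.390 0.917
outer loop
vertex -2.841 3.195 4.049
vertex -3.46 3.303 4.057
vertex -3.119 1.549 4.773
endloop
endfacet
facet normal 0.079 0.390 0.917
outer loop
vertex -3.119 1.549 4.773
vertex -3.46 3.303 4.057
vertex -3.737 1.656 4.781
endloop
endfacet
facet normal -0.152 -0.905 0.398
outer loop
vertex -3.119 1.549 4.773
vertex -3.737 1.656 4.781
vertex -3.489 1.307 4.082
endloop
endfacet
facet normal 0.153 0.904 -0.398
outer loop
vertex -3.46 3.303 4.057
vertex -3.211 2.953 3.358
vertex -3.932 3.206 3.655
endloop
endfacet
facet normal -0.641 0.397 0.657
outer loop
vertex -3.46 3.303 4.057
vertex -3.932 3.206 3.655
vertex -3.737 1.656 4.781
endloop
endfacet
facet normal -0.639 0.398 0.658
outer loop
vertex -3.737 1.656 4.781
vertex -3.932 3.206 3.655
vertex -4.21 1.56 4.38
endloop
endfacet
facet normal -0.153 -0.905 0.397
outer loop
vertex -3.737 1.656 4.781
vertex -4.21 1.56 4.38
vertex -3.489 1.307 4.082
endloop
endfacet
facet normal 0.153 0.904 -0.399
outer loop
vertex -3.932 3.206 3.655
vertex -3.211 2.953 3.358
vertex -3.982 2.961 3.08
endloop
endfacet
facet normal -0.985 0.172 0.012
outer loop
vertex -3.932 3.206 3.655
vertex -3.982 2.961 3.08
vertex -4.21 1.56 4.38
endloop
endfacet
facet normal -0.985 0.172 0.012
outer loop
vertex -4.21 1.56 4.38
vertex -3.982 2.961 3.08
vertex -4.26 1.315 3.804
endloop
endfacet
facet normal -0.153 -0.905 0.398
outer loop
vertex -4.21 1.56 4.38
vertex -4.26 1.315 3.804
vertex -3.489 1.307 4.082
endloop
endfacet
facet normal 0.153 0.904 -0.399
outer loop
vertex -3.982 2.961 3.08
vertex -3.211 2.953 3.358
vertex -3.581 2.711 2.667
endloop
endfacet
facet normal -0.754 -0.154 -0.639
outer loop
vertex -3.982 2.961 3.08
vertex -3.581 2.711 2.667
vertex -4.26 1.315 3.804
endloop
endfacet
facet normal -0.754 -0.154 -0.639
outer loop
vertex -4.26 1.315 3.804
vertex -3.581 2.711 2.667
vertex -3.859 1.065 3.391
endloop
endfacet
facet normal -0.153 -0.904 0.399
outer loop
vertex -4.26 1.315 3.804
vertex -3.859 1.065 3.391
vertex -3.489 1.307 4.082
endloop
endfacet
facet normal 0.152 0.905 -0.398
outer loop
vertex -3.581 2.711 2.667
vertex -3.211 2.953 3.358
vertex -2.963 2.604 2.659
endloop
endfacet
facet normal -0.079 -0.390 -0.917
outer loop
vertex -3.581 2.711 2.667
vertex -2.963 2.604 2.659
vertex -3.859 1.065 3.391
endloop
endfacet
facet normal -0.080 -0.390 -0.917
outer loop
vertex -3.859 1.065 3.391
vertex -2.963 2.604 2.659
vertex -3.24 0.957 3.383
endloop
endfacet
facet normal -0.153 -0.904 0.398
outer loop
vertex -3.859 1.065 3.391
vertex -3.24 0.957 3.383
vertex -3.489 1.307 4.082
endloop
endfacet
facet normal 0.153 0.905 -0.397
outer loop
vertex -2.963 2.604 2.659
vertex -3.211 2.953 3.358
vertex -2.49 2.7 3.06
endloop
endfacet
facet normal 0.639 -0.397 -0.659
outer loop
vertex -2.963 2.604 2.659
vertex -2.49 2.7 3.06
vertex -3.24 0.957 3.383
endloop
endfacet
facet normal 0.641 -0.397 -0.657
outer loop
vertex -3.24 0.957 3.383
vertex -2.49 2.7 3.06
vertex -2.768 1.054 3.785
endloop
endfacet
facet normal -0.153 -0.904 0.398
outer loop
vertex -3.24 0.957 3.383
vertex -2.768 1.054 3.785
vertex -3.489 1.307 4.082
endloop
endfacet
facet normal 0.153 0.905 -0.398
outer loop
vertex -2.49 2.7 3.06
vertex -3.211 2.953 3.358
vertex -2.44 2.945 3.636
endloop
endfacet
facet normal 0.985 -0.172 -0.012
outer loop
vertex -2.49 2.7 3.06
vertex -2.44 2.945 3.636
vertex -2.768 1.054 3.785
endloop
endfacet
facet normal 0.985 -0.172 -0.012
outer loop
vertex -2.768 1.054 3.785
vertex -2.44 2.945 3.636
vertex -2.718 1.299 4.36
endloop
endfacet
facet normal -0.153 -0.904 0.399
outer loop
vertex -2.768 1.054 3.785
vertex -2.718 1.299 4.36
vertex -3.489 1.307 4.082
endloop
endfacet
facet normal 0.153 0.904 -0.399
outer loop
vertex -2.44 2.945 3.636
vertex -3.211 2.953 3.358
vertex -2.841 3.195 4.049
endloop
endfacet
facet normal 0.754 0.154 0.639
outer loop
vertex -2.44 2.945 3.636
vertex -2.841 3.195 4.049
vertex -2.718 1.299 4.36
endloop
endfacet
facet normal 0.754 0.154 0.639
outer loop
vertex -2.718 1.299 4.36
vertex -2.841 3.195 4.049
vertex -3.119 1.549 4.773
endloop
endfacet
facet normal -0.153 -0.904 0.399
outer loop
vertex -2.718 1.299 4.36
vertex -3.119 1.549 4.773
vertex -3.489 1.307 4.082
endloop
endfacet
facet normal -0.624 0.598 -0.503
outer loop
vertex -3.14 2.106 -0.4
vertex -2.483 3.384 0.304
vertex -1.877 2.235 -1.814
endloop
endfacet
facet normal -0.411 -0.799 -0.440
outer loop
vertex -0.897 1.296 -1.024
vertex -3.14 2.106 -0.4
vertex -1.877 2.235 -1.814
endloop
endfacet
facet normal -0.624 0.598 -0.503
outer loop
vertex -1.877 2.235 -1.814
vertex -2.483 3.384 0.304
vertex -1.22 3.513 -1.11
endloop
endfacet
facet normal 0.665 0.068 -0.744
outer loop
vertex -1.22 3.513 -1.11
vertex -0.897 1.296 -1.024
vertex -1.877 2.235 -1.814
endloop
endfacet
facet normal -0.665 -0.068 0.744
outer loop
vertex -3.14 2.106 -0.4
vertex -1.503 2.445 1.094
vertex -2.483 3.384 0.304
endloop
endfacet
facet normal -0.411 -0.799 -0.440
outer loop
vertex -2.16 1.167 0.39
vertex -3.14 2.106 -0.4
vertex -0.897 1.296 -1.024
endloop
endfacet
facet normal -0.665 -0.068 0.744
outer loop
vertex -2.16 1.167 0.39
vertex -1.503 2.445 1.094
vertex -3.14 2.106 -0.4
endloop
endfacet
facet normal 0.411 0.799 0.440
outer loop
vertex -2.483 3.384 0.304
vertex -1.503 2.445 1.094
vertex -1.22 3.513 -1.11
endloop
endfacet
facet normal 0.665 0.068 -0.744
outer loop
vertex -0.24 2.574 -0.32
vertex -0.897 1.296 -1.024
vertex -1.22 3.513 -1.11
endloop
endfacet
facet normal 0.411 0.799 0.440
outer loop
vertex -1.22 3.513 -1.11
vertex -1.503 2.445 1.094
vertex -0.24 2.574 -0.32
endloop
endfacet
facet normal 0.624 -0.598 0.503
outer loop
vertex -0.24 2.574 -0.32
vertex -2.16 1.167 0.39
vertex -0.897 1.296 -1.024
endloop
endfacet
facet normal 0.624 -0.598 0.503
outer loop
vertex -1.503 2.445 1.094
vertex -2.16 1.167 0.39
vertex -0.24 2.574 -0.32
endloop
endfacet

endsolid


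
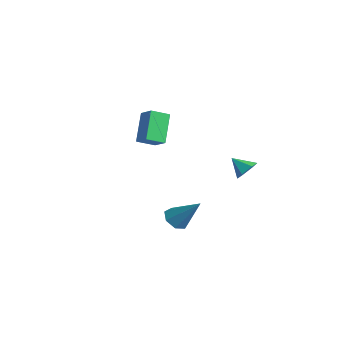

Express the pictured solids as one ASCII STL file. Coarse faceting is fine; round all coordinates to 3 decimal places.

solid 
facet normal 0.714 0.373 -0.592
outer loop
vertex 4.222 3.212 0.776
vertex 3.802 3.836 0.662
vertex 4.295 3.81 1.24
endloop
endfacet
facet normal 0.268 -0.611 0.745
outer loop
vertex 4.222 3.212 0.776
vertex 4.295 3.81 1.24
vertex 2.938 3.384 1.378
endloop
endfacet
facet normal 0.714 0.373 -0.592
outer loop
vertex 4.295 3.81 1.24
vertex 3.802 3.836 0.662
vertex 3.875 4.433 1.126
endloop
endfacet
facet normal 0.036 0.203 0.978
outer loop
vertex 4.295 3.81 1.24
vertex 3.875 4.433 1.126
vertex 2.938 3.384 1.378
endloop
endfacet
facet normal 0.715 0.373 -0.592
outer loop
vertex 3.875 4.433 1.126
vertex 3.802 3.836 0.662
vertex 3.383 4.459 0.548
endloop
endfacet
facet normal -0.573 0.636 0.517
outer loop
vertex 3.875 4.433 1.126
vertex 3.383 4.459 0.548
vertex 2.938 3.384 1.378
endloop
endfacet
facet normal 0.715 0.372 -0.592
outer loop
vertex 3.383 4.459 0.548
vertex 3.802 3.836 0.662
vertex 3.31 3.861 0.084
endloop
endfacet
facet normal -0.950 0.255 -0.179
outer loop
vertex 3.383 4.459 0.548
vertex 3.31 3.861 0.084
vertex 2.938 3.384 1.378
endloop
endfacet
facet normal 0.714 0.373 -0.592
outer loop
vertex 3.31 3.861 0.084
vertex 3.802 3.836 0.662
vertex 3.73 3.238 0.198
endloop
endfacet
facet normal -0.718 -0.560 -0.413
outer loop
vertex 3.31 3.861 0.084
vertex 3.73 3.238 0.198
vertex 2.938 3.384 1.378
endloop
endfacet
facet normal 0.715 0.373 -0.592
outer loop
vertex 3.73 3.238 0.198
vertex 3.802 3.836 0.662
vertex 4.222 3.212 0.776
endloop
endfacet
facet normal -0.110 -0.993 0.049
outer loop
vertex 3.73 3.238 0.198
vertex 4.222 3.212 0.776
vertex 2.938 3.384 1.378
endloop
endfacet
facet normal -0.573 -0.359 -0.737
outer loop
vertex 3.052 0.312 -3.19
vertex 2.471 0.103 -2.636
vertex 2.558 0.816 -3.051
endloop
endfacet
facet normal 0.610 0.700 -0.371
outer loop
vertex 3.052 0.312 -3.19
vertex 2.558 0.816 -3.051
vertex 3.709 0.877 -1.044
endloop
endfacet
facet normal -0.574 -0.359 -0.736
outer loop
vertex 2.558 0.816 -3.051
vertex 2.471 0.103 -2.636
vertex 1.998 0.784 -2.599
endloop
endfacet
facet normal -0.056 0.998 0.002
outer loop
vertex 2.558 0.816 -3.051
vertex 1.998 0.784 -2.599
vertex 3.709 0.877 -1.044
endloop
endfacet
facet normal -0.573 -0.358 -0.737
outer loop
vertex 1.998 0.784 -2.599
vertex 2.471 0.103 -2.636
vertex 1.794 0.238 -2.175
endloop
endfacet
facet normal -0.539 0.633 0.556
outer loop
vertex 1.998 0.784 -2.599
vertex 1.794 0.238 -2.175
vertex 3.709 0.877 -1.044
endloop
endfacet
facet normal -0.573 -0.359 -0.737
outer loop
vertex 1.794 0.238 -2.175
vertex 2.471 0.103 -2.636
vertex 2.1 -0.409 -2.098
endloop
endfacet
facet normal -0.475 -0.121 0.872
outer loop
vertex 1.794 0.238 -2.175
vertex 2.1 -0.409 -2.098
vertex 3.709 0.877 -1.044
endloop
endfacet
facet normal -0.574 -0.358 -0.737
outer loop
vertex 2.1 -0.409 -2.098
vertex 2.471 0.103 -2.636
vertex 2.685 -0.671 -2.426
endloop
endfacet
facet normal 0.089 -0.695 0.713
outer loop
vertex 2.1 -0.409 -2.098
vertex 2.685 -0.671 -2.426
vertex 3.709 0.877 -1.044
endloop
endfacet
facet normal -0.573 -0.358 -0.737
outer loop
vertex 2.685 -0.671 -2.426
vertex 2.471 0.103 -2.636
vertex 3.109 -0.35 -2.912
endloop
endfacet
facet normal 0.726 -0.658 0.199
outer loop
vertex 2.685 -0.671 -2.426
vertex 3.109 -0.35 -2.912
vertex 3.709 0.877 -1.044
endloop
endfacet
facet normal -0.573 -0.359 -0.737
outer loop
vertex 3.109 -0.35 -2.912
vertex 2.471 0.103 -2.636
vertex 3.052 0.312 -3.19
endloop
endfacet
facet normal 0.958 -0.037 -0.284
outer loop
vertex 3.109 -0.35 -2.912
vertex 3.052 0.312 -3.19
vertex 3.709 0.877 -1.044
endloop
endfacet
facet normal -0.492 0.452 0.744
outer loop
vertex -4.05 2.498 2.261
vertex -3.797 3.611 1.752
vertex -5.075 2.438 1.62
endloop
endfacet
facet normal -0.203 -0.890 0.408
outer loop
vertex -4.023 1.469 0.028
vertex -4.05 2.498 2.261
vertex -5.075 2.438 1.62
endloop
endfacet
facet normal -0.492 0.452 0.744
outer loop
vertex -5.075 2.438 1.62
vertex -3.797 3.611 1.752
vertex -4.822 3.551 1.111
endloop
endfacet
facet normal -0.847 -0.050 -0.529
outer loop
vertex -4.822 3.551 1.111
vertex -4.023 1.469 0.028
vertex -5.075 2.438 1.62
endloop
endfacet
facet normal 0.847 0.050 0.529
outer loop
vertex -4.05 2.498 2.261
vertex -2.745 2.642 0.16
vertex -3.797 3.611 1.752
endloop
endfacet
facet normal -0.203 -0.890 0.408
outer loop
vertex -2.998 1.529 0.669
vertex -4.05 2.498 2.261
vertex -4.023 1.469 0.028
endloop
endfacet
facet normal 0.847 0.050 0.529
outer loop
vertex -2.998 1.529 0.669
vertex -2.745 2.642 0.16
vertex -4.05 2.498 2.261
endloop
endfacet
facet normal 0.203 0.890 -0.408
outer loop
vertex -3.797 3.611 1.752
vertex -2.745 2.642 0.16
vertex -4.822 3.551 1.111
endloop
endfacet
facet normal -0.847 -0.050 -0.529
outer loop
vertex -3.77 2.582 -0.481
vertex -4.023 1.469 0.028
vertex -4.822 3.551 1.111
endloop
endfacet
facet normal 0.203 0.890 -0.408
outer loop
vertex -4.822 3.551 1.111
vertex -2.745 2.642 0.16
vertex -3.77 2.582 -0.481
endloop
endfacet
facet normal 0.492 -0.452 -0.744
outer loop
vertex -3.77 2.582 -0.481
vertex -2.998 1.529 0.669
vertex -4.023 1.469 0.028
endloop
endfacet
facet normal 0.492 -0.452 -0.744
outer loop
vertex -2.745 2.642 0.16
vertex -2.998 1.529 0.669
vertex -3.77 2.582 -0.481
endloop
endfacet

endsolid


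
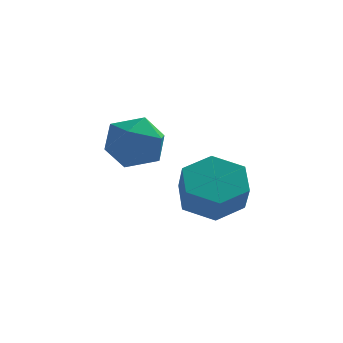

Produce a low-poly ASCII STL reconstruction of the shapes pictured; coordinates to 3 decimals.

solid 
facet normal -0.995 -0.027 0.100
outer loop
vertex -0.936 1.975 2.882
vertex -0.89 1.029 3.08
vertex -0.836 1.676 3.796
endloop
endfacet
facet normal -0.738 0.613 0.281
outer loop
vertex -0.936 1.975 2.882
vertex -0.836 1.676 3.796
vertex -0.327 2.435 3.477
endloop
endfacet
facet normal -0.387 0.878 -0.282
outer loop
vertex -0.936 1.975 2.882
vertex -0.327 2.435 3.477
vertex -0.067 2.256 2.563
endloop
endfacet
facet normal -0.427 0.400 -0.811
outer loop
vertex -0.936 1.975 2.882
vertex -0.067 2.256 2.563
vertex -0.414 1.387 2.317
endloop
endfacet
facet normal -0.802 -0.159 -0.575
outer loop
vertex -0.936 1.975 2.882
vertex -0.414 1.387 2.317
vertex -0.89 1.029 3.08
endloop
endfacet
facet normal -0.269 0.521 0.810
outer loop
vertex -0.327 2.435 3.477
vertex -0.836 1.676 3.796
vertex 0.094 1.773 4.043
endloop
endfacet
facet normal -0.683 -0.515 0.517
outer loop
vertex -0.836 1.676 3.796
vertex -0.89 1.029 3.08
vertex -0.253 0.904 3.797
endloop
endfacet
facet normal -0.373 -0.728 -0.575
outer loop
vertex -0.89 1.029 3.08
vertex -0.414 1.387 2.317
vertex 0.007 0.725 2.883
endloop
endfacet
facet normal 0.235 0.177 -0.956
outer loop
vertex -0.414 1.387 2.317
vertex -0.067 2.256 2.563
vertex 0.516 1.484 2.564
endloop
endfacet
facet normal 0.299 0.949 -0.101
outer loop
vertex -0.067 2.256 2.563
vertex -0.327 2.435 3.477
vertex 0.57 2.131 3.28
endloop
endfacet
facet normal 0.427 -0.400 0.811
outer loop
vertex 0.616 1.185 3.478
vertex 0.094 1.773 4.043
vertex -0.253 0.904 3.797
endloop
endfacet
facet normal 0.387 -0.878 0.282
outer loop
vertex 0.616 1.185 3.478
vertex -0.253 0.904 3.797
vertex 0.007 0.725 2.883
endloop
endfacet
facet normal 0.738 -0.613 -0.281
outer loop
vertex 0.616 1.185 3.478
vertex 0.007 0.725 2.883
vertex 0.516 1.484 2.564
endloop
endfacet
facet normal 0.995 0.027 -0.100
outer loop
vertex 0.616 1.185 3.478
vertex 0.516 1.484 2.564
vertex 0.57 2.131 3.28
endloop
endfacet
facet normal 0.802 0.159 0.575
outer loop
vertex 0.616 1.185 3.478
vertex 0.57 2.131 3.28
vertex 0.094 1.773 4.043
endloop
endfacet
facet normal -0.235 -0.177 0.956
outer loop
vertex -0.253 0.904 3.797
vertex 0.094 1.773 4.043
vertex -0.836 1.676 3.796
endloop
endfacet
facet normal -0.299 -0.949 0.101
outer loop
vertex 0.007 0.725 2.883
vertex -0.253 0.904 3.797
vertex -0.89 1.029 3.08
endloop
endfacet
facet normal 0.269 -0.521 -0.810
outer loop
vertex 0.516 1.484 2.564
vertex 0.007 0.725 2.883
vertex -0.414 1.387 2.317
endloop
endfacet
facet normal 0.683 0.515 -0.517
outer loop
vertex 0.57 2.131 3.28
vertex 0.516 1.484 2.564
vertex -0.067 2.256 2.563
endloop
endfacet
facet normal 0.373 0.728 0.575
outer loop
vertex 0.094 1.773 4.043
vertex 0.57 2.131 3.28
vertex -0.327 2.435 3.477
endloop
endfacet
facet normal -0.162 0.573 -0.803
outer loop
vertex 2.825 -0.048 2.372
vertex 2.137 -0.615 2.106
vertex 1.954 0.11 2.66
endloop
endfacet
facet normal 0.314 0.801 0.509
outer loop
vertex 2.825 -0.048 2.372
vertex 1.954 0.11 2.66
vertex 2.991 -0.639 3.2
endloop
endfacet
facet normal 0.314 0.802 0.509
outer loop
vertex 2.991 -0.639 3.2
vertex 1.954 0.11 2.66
vertex 2.121 -0.481 3.488
endloop
endfacet
facet normal 0.162 -0.574 0.803
outer loop
vertex 2.991 -0.639 3.2
vertex 2.121 -0.481 3.488
vertex 2.303 -1.205 2.934
endloop
endfacet
facet normal -0.162 0.573 -0.803
outer loop
vertex 1.954 0.11 2.66
vertex 2.137 -0.615 2.106
vertex 1.267 -0.457 2.394
endloop
endfacet
facet normal -0.654 0.547 0.522
outer loop
vertex 1.954 0.11 2.66
vertex 1.267 -0.457 2.394
vertex 2.121 -0.481 3.488
endloop
endfacet
facet normal -0.653 0.549 0.522
outer loop
vertex 2.121 -0.481 3.488
vertex 1.267 -0.457 2.394
vertex 1.433 -1.047 3.222
endloop
endfacet
facet normal 0.162 -0.574 0.803
outer loop
vertex 2.121 -0.481 3.488
vertex 1.433 -1.047 3.222
vertex 2.303 -1.205 2.934
endloop
endfacet
facet normal -0.162 0.574 -0.803
outer loop
vertex 1.267 -0.457 2.394
vertex 2.137 -0.615 2.106
vertex 1.449 -1.181 1.84
endloop
endfacet
facet normal -0.967 -0.253 0.013
outer loop
vertex 1.267 -0.457 2.394
vertex 1.449 -1.181 1.84
vertex 1.433 -1.047 3.222
endloop
endfacet
facet normal -0.967 -0.253 0.013
outer loop
vertex 1.433 -1.047 3.222
vertex 1.449 -1.181 1.84
vertex 1.615 -1.772 2.668
endloop
endfacet
facet normal 0.162 -0.573 0.803
outer loop
vertex 1.433 -1.047 3.222
vertex 1.615 -1.772 2.668
vertex 2.303 -1.205 2.934
endloop
endfacet
facet normal -0.162 0.574 -0.803
outer loop
vertex 1.449 -1.181 1.84
vertex 2.137 -0.615 2.106
vertex 2.319 -1.339 1.552
endloop
endfacet
facet normal -0.314 -0.801 -0.509
outer loop
vertex 1.449 -1.181 1.84
vertex 2.319 -1.339 1.552
vertex 1.615 -1.772 2.668
endloop
endfacet
facet normal -0.314 -0.802 -0.509
outer loop
vertex 1.615 -1.772 2.668
vertex 2.319 -1.339 1.552
vertex 2.486 -1.93 2.38
endloop
endfacet
facet normal 0.162 -0.573 0.803
outer loop
vertex 1.615 -1.772 2.668
vertex 2.486 -1.93 2.38
vertex 2.303 -1.205 2.934
endloop
endfacet
facet normal -0.162 0.574 -0.803
outer loop
vertex 2.319 -1.339 1.552
vertex 2.137 -0.615 2.106
vertex 3.007 -0.773 1.818
endloop
endfacet
facet normal 0.653 -0.548 -0.523
outer loop
vertex 2.319 -1.339 1.552
vertex 3.007 -0.773 1.818
vertex 2.486 -1.93 2.38
endloop
endfacet
facet normal 0.654 -0.548 -0.522
outer loop
vertex 2.486 -1.93 2.38
vertex 3.007 -0.773 1.818
vertex 3.173 -1.363 2.646
endloop
endfacet
facet normal 0.162 -0.573 0.803
outer loop
vertex 2.486 -1.93 2.38
vertex 3.173 -1.363 2.646
vertex 2.303 -1.205 2.934
endloop
endfacet
facet normal -0.162 0.573 -0.803
outer loop
vertex 3.007 -0.773 1.818
vertex 2.137 -0.615 2.106
vertex 2.825 -0.048 2.372
endloop
endfacet
facet normal 0.967 0.253 -0.014
outer loop
vertex 3.007 -0.773 1.818
vertex 2.825 -0.048 2.372
vertex 3.173 -1.363 2.646
endloop
endfacet
facet normal 0.967 0.253 -0.013
outer loop
vertex 3.173 -1.363 2.646
vertex 2.825 -0.048 2.372
vertex 2.991 -0.639 3.2
endloop
endfacet
facet normal 0.162 -0.574 0.803
outer loop
vertex 3.173 -1.363 2.646
vertex 2.991 -0.639 3.2
vertex 2.303 -1.205 2.934
endloop
endfacet

endsolid
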